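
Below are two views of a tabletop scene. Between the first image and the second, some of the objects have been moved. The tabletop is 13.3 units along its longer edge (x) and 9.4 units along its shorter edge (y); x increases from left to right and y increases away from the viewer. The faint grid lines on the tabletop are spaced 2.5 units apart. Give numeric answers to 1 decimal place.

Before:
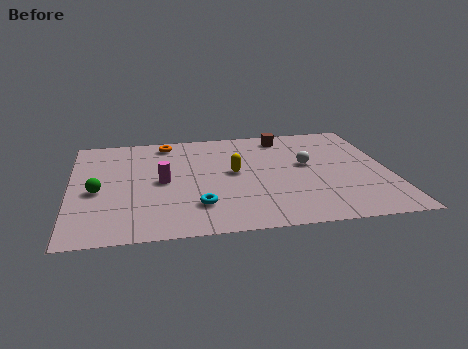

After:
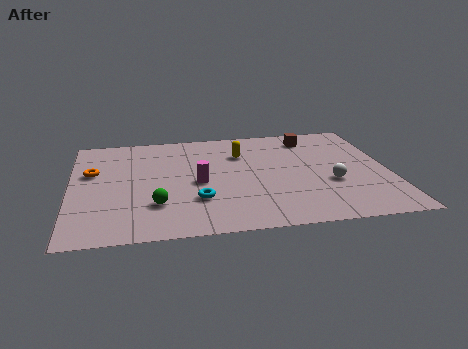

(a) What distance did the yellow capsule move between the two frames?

1.7

The yellow capsule moved from about (6.8, 5.0) to (7.2, 6.7), a distance of √(0.4² + 1.7²) ≈ 1.7.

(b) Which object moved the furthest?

the orange torus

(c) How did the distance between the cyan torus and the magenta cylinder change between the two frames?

-1.2

The distance was about 2.7 in the first image and 1.5 in the second, so they moved 1.2 units closer together.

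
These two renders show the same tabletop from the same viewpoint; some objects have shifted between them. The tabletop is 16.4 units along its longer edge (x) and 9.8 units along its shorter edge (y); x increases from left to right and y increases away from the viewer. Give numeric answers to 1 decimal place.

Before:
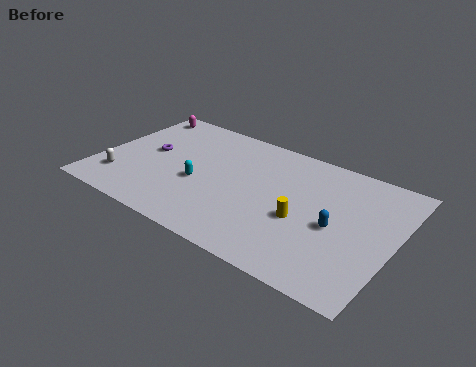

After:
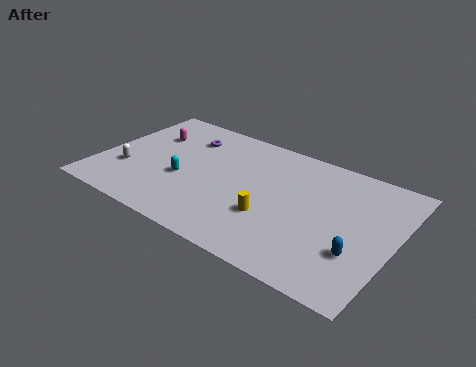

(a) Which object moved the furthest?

the purple torus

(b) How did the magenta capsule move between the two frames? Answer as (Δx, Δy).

(1.1, -1.8)

The magenta capsule was at about (1.2, 8.6) and moved to about (2.3, 6.8).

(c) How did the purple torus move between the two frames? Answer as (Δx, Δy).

(1.7, 2.2)

The purple torus started near (2.6, 5.3) and ended near (4.3, 7.5).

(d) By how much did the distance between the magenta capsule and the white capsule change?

-2.7

The distance was about 6.3 in the first image and 3.6 in the second, so they moved 2.7 units closer together.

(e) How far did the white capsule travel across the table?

0.9

The white capsule moved from about (1.5, 2.3) to (1.7, 3.2), a distance of √(0.2² + 0.9²) ≈ 0.9.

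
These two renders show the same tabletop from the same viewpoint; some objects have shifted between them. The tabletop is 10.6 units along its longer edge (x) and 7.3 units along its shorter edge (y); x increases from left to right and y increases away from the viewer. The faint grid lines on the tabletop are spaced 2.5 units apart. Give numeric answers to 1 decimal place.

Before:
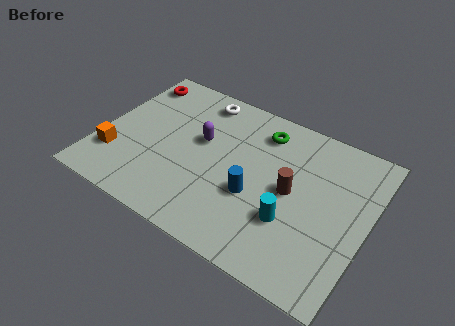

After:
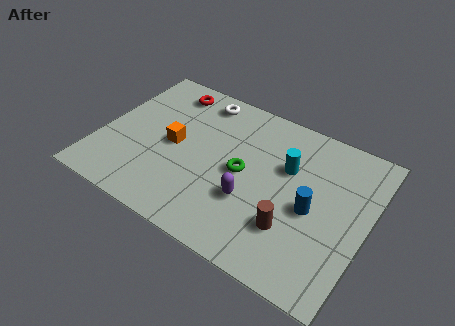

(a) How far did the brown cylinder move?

1.6

The brown cylinder was near (7.6, 3.7) before and (7.9, 2.1) after, so it travelled √(0.3² + 1.6²) ≈ 1.6 units.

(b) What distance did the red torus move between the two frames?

1.4

The red torus moved from about (0.8, 6.1) to (2.2, 6.2), a distance of √(1.4² + 0.1²) ≈ 1.4.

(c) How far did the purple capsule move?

2.9

From (3.9, 4.3) to (6.2, 2.5), the purple capsule covered √(2.3² + 1.8²) ≈ 2.9 units.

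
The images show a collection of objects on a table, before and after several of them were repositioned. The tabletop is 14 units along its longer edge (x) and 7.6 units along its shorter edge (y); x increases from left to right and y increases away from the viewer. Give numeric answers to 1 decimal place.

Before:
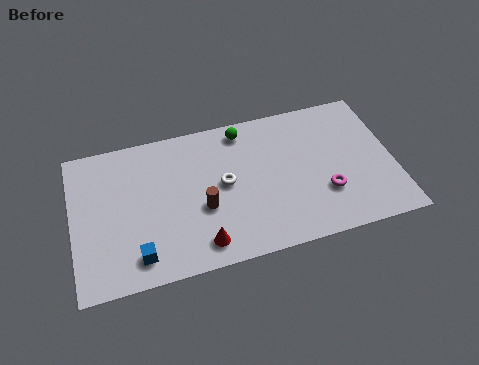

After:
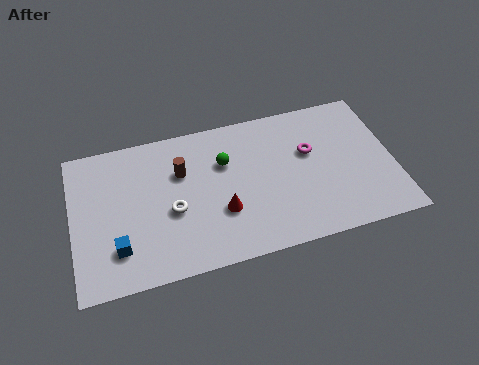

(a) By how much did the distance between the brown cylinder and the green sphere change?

-2.2

They were about 4.1 units apart before and 1.9 after — 2.2 units closer together.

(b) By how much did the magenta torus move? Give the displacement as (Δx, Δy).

(-0.5, 2.3)

The magenta torus started near (10.9, 2.4) and ended near (10.4, 4.7).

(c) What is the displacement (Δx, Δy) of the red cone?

(1.0, 1.4)

The red cone was at about (5.4, 1.2) and moved to about (6.4, 2.6).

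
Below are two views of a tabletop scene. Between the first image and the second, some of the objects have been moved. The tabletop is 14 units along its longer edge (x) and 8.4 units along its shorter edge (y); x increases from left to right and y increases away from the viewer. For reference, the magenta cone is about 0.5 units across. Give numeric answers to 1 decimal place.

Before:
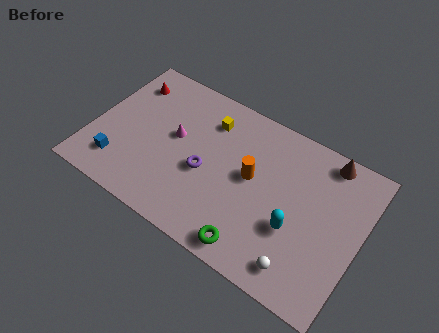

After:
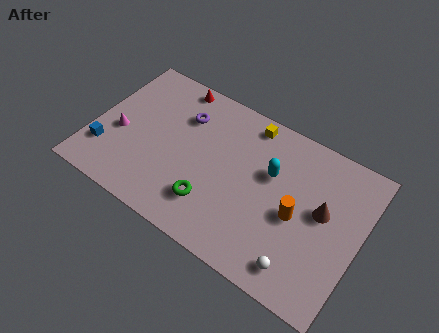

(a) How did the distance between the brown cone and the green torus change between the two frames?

-1.1

The distance was about 7.1 in the first image and 6.0 in the second, so they moved 1.1 units closer together.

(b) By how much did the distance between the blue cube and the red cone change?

+1.2

The distance was about 4.8 in the first image and 6.0 in the second, so they moved 1.2 units further apart.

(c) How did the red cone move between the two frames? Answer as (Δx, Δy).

(2.3, 1.0)

The red cone started near (1.3, 6.6) and ended near (3.6, 7.6).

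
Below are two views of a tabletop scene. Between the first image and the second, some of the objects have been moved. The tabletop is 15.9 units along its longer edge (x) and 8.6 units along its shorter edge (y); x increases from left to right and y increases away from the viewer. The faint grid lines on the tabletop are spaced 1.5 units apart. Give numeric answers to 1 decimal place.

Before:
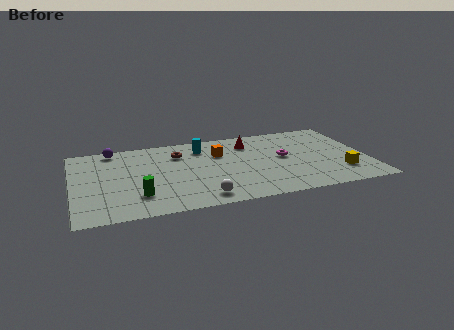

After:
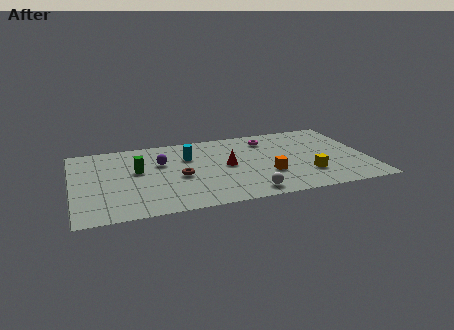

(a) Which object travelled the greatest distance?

the orange cube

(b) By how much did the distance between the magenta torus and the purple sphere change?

-3.6

They were about 9.6 units apart before and 6.0 after — 3.6 units closer together.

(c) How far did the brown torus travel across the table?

2.6

From (5.8, 6.4) to (5.7, 3.8), the brown torus covered √(0.1² + 2.6²) ≈ 2.6 units.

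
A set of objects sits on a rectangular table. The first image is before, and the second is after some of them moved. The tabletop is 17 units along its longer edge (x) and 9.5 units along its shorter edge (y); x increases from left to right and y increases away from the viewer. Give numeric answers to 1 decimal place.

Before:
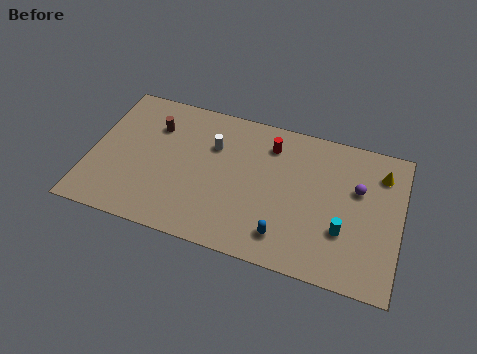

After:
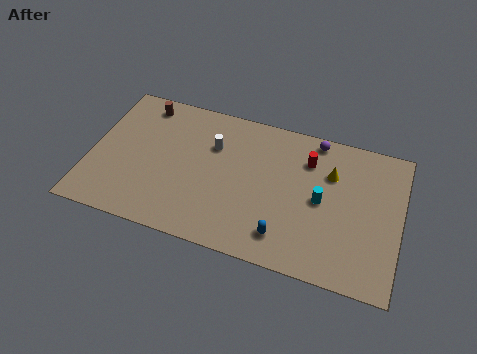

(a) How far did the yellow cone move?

2.8

The yellow cone moved from about (15.8, 7.4) to (13.1, 6.6), a distance of √(2.7² + 0.8²) ≈ 2.8.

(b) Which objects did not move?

the blue capsule and the white cylinder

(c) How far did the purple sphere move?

3.6

The purple sphere moved from about (14.6, 6.0) to (12.1, 8.6), a distance of √(2.5² + 2.6²) ≈ 3.6.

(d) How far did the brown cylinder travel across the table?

1.5

The brown cylinder moved from about (3.3, 6.9) to (2.5, 8.2), a distance of √(0.8² + 1.3²) ≈ 1.5.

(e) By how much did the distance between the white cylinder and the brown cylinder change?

+1.1

Before: roughly 3.3 units apart; after: 4.4. That's 1.1 units further apart.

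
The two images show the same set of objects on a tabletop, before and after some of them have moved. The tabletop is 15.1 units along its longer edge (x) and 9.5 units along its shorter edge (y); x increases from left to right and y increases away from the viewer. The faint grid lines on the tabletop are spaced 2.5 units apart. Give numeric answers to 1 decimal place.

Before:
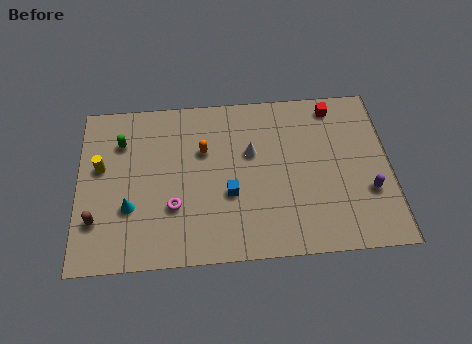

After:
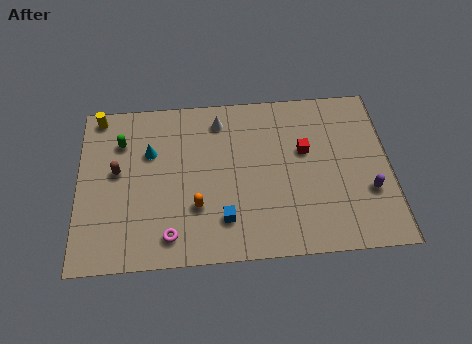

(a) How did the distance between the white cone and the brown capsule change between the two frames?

-2.6

They were about 8.2 units apart before and 5.6 after — 2.6 units closer together.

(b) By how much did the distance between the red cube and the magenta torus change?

-1.6

They were about 9.5 units apart before and 7.9 after — 1.6 units closer together.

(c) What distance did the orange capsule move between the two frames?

3.2

The orange capsule was near (6.1, 6.2) before and (5.7, 3.0) after, so it travelled √(0.4² + 3.2²) ≈ 3.2 units.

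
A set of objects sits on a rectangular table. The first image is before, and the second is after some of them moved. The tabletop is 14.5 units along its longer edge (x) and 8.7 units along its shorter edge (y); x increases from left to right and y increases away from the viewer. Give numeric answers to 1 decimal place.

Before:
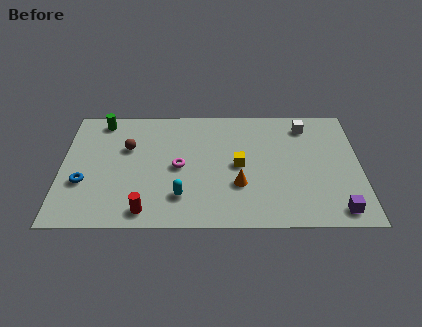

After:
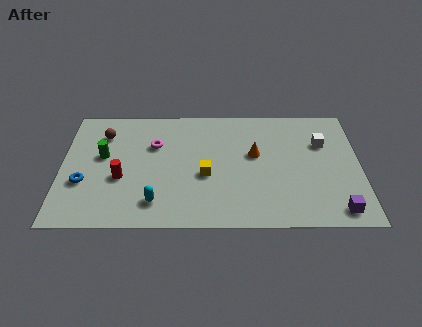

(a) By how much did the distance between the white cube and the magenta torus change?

+1.3

The distance was about 6.9 in the first image and 8.2 in the second, so they moved 1.3 units further apart.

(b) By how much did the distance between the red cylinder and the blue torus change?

-1.8

Before: roughly 3.6 units apart; after: 1.8. That's 1.8 units closer together.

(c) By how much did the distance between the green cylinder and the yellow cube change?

-2.3

They were about 7.5 units apart before and 5.2 after — 2.3 units closer together.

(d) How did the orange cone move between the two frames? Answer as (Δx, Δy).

(0.8, 2.2)

From the two frames, the orange cone sits at roughly (8.6, 2.9) before and (9.4, 5.1) after.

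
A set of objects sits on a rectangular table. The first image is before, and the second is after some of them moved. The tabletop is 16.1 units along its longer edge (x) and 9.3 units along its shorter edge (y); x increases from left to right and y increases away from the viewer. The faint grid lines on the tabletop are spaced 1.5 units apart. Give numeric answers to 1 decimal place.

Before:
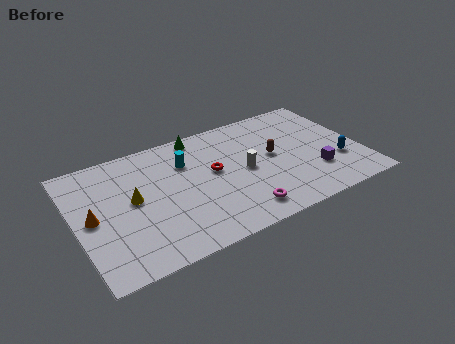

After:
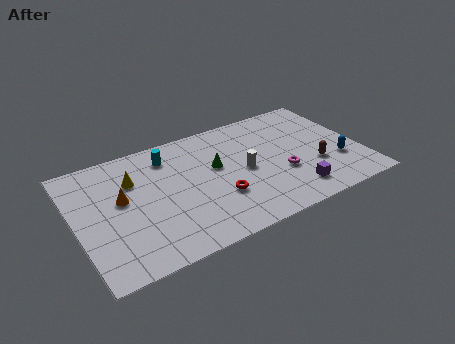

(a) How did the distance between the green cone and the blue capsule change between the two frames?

-1.9

Before: roughly 9.1 units apart; after: 7.2. That's 1.9 units closer together.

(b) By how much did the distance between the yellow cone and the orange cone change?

-0.9

The distance was about 2.3 in the first image and 1.4 in the second, so they moved 0.9 units closer together.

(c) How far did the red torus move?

2.1

From (7.8, 5.2) to (7.8, 3.1), the red torus covered √(0.0² + 2.1²) ≈ 2.1 units.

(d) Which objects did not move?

the white cylinder and the blue capsule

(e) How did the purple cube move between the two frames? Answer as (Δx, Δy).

(-1.4, -1.0)

The purple cube started near (13.3, 2.7) and ended near (11.9, 1.7).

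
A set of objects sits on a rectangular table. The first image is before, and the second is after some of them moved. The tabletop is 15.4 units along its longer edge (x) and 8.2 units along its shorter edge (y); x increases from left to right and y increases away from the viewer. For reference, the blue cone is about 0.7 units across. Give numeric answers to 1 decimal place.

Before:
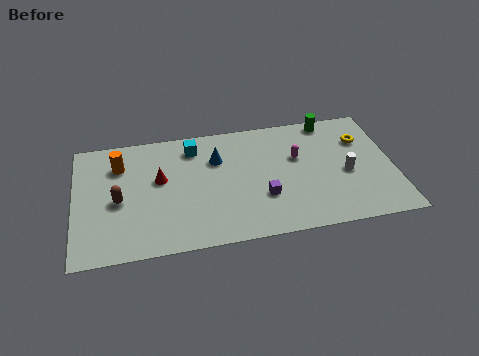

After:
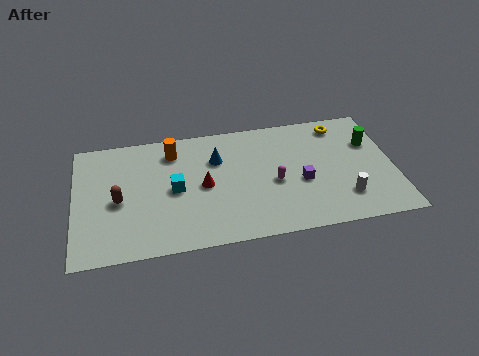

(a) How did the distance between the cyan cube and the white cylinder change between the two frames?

+0.4

The distance was about 7.9 in the first image and 8.3 in the second, so they moved 0.4 units further apart.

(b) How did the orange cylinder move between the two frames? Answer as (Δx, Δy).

(2.6, 0.5)

The orange cylinder was at about (2.2, 6.1) and moved to about (4.8, 6.6).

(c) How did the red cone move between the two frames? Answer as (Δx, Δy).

(2.1, -0.8)

From the two frames, the red cone sits at roughly (4.1, 4.8) before and (6.2, 4.0) after.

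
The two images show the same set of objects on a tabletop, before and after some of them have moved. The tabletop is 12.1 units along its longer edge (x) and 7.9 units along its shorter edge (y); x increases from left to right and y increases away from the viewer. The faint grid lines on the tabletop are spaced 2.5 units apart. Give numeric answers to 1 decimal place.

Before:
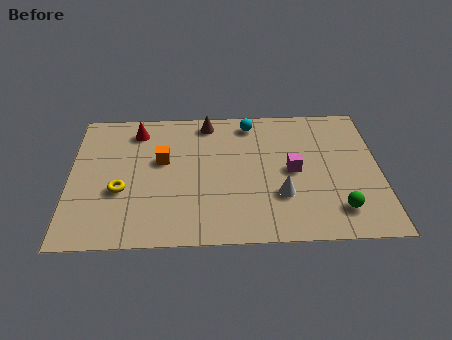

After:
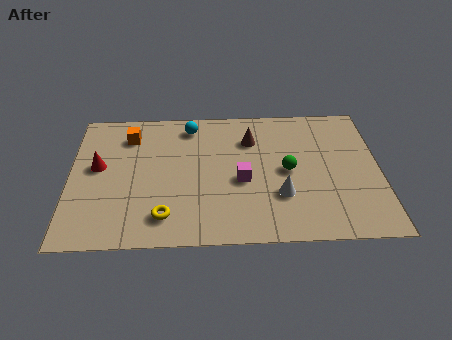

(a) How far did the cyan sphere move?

2.4

From (7.1, 6.8) to (4.7, 6.7), the cyan sphere covered √(2.4² + 0.1²) ≈ 2.4 units.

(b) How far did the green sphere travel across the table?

3.0

The green sphere was near (10.4, 1.6) before and (8.5, 3.9) after, so it travelled √(1.9² + 2.3²) ≈ 3.0 units.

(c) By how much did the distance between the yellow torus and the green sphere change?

-3.1

Before: roughly 8.5 units apart; after: 5.4. That's 3.1 units closer together.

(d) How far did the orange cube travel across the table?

2.0

The orange cube was near (3.6, 4.7) before and (2.3, 6.2) after, so it travelled √(1.3² + 1.5²) ≈ 2.0 units.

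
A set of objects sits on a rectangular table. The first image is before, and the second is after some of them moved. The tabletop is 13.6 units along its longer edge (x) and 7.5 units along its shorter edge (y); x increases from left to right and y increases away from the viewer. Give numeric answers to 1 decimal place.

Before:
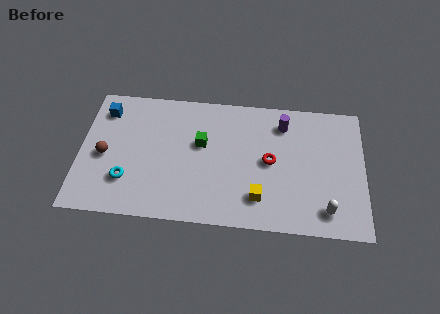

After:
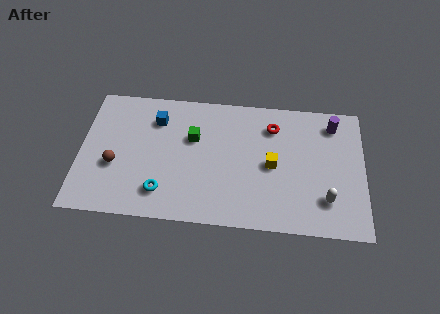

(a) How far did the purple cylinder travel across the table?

2.4

The purple cylinder moved from about (9.7, 6.0) to (12.1, 6.2), a distance of √(2.4² + 0.2²) ≈ 2.4.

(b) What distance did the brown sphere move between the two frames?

0.7

From (1.2, 3.4) to (1.7, 2.9), the brown sphere covered √(0.5² + 0.5²) ≈ 0.7 units.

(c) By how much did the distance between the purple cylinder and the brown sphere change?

+2.0

Before: roughly 8.9 units apart; after: 10.9. That's 2.0 units further apart.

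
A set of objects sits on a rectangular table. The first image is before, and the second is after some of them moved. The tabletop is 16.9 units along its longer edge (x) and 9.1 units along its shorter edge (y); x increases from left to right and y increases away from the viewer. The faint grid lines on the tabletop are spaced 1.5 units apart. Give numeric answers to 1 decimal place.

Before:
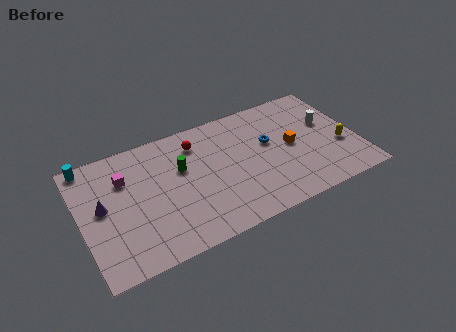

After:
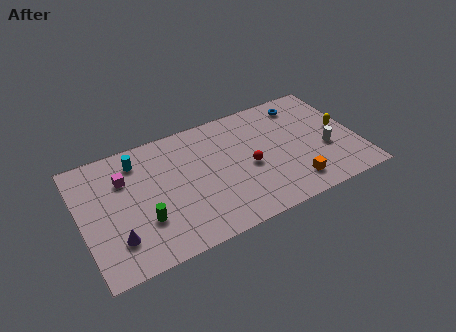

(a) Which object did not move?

the magenta cube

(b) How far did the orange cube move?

2.9

The orange cube moved from about (12.9, 4.6) to (12.6, 1.7), a distance of √(0.3² + 2.9²) ≈ 2.9.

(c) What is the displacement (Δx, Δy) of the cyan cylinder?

(2.9, -0.9)

The cyan cylinder started near (0.8, 8.3) and ended near (3.7, 7.4).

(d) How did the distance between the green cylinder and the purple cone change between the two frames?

-3.2

They were about 5.0 units apart before and 1.8 after — 3.2 units closer together.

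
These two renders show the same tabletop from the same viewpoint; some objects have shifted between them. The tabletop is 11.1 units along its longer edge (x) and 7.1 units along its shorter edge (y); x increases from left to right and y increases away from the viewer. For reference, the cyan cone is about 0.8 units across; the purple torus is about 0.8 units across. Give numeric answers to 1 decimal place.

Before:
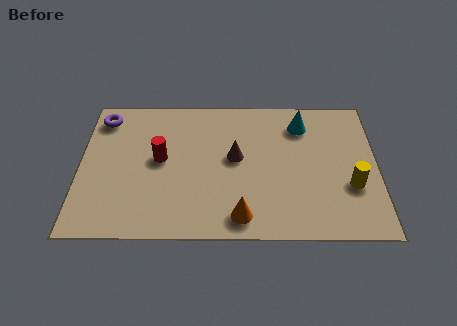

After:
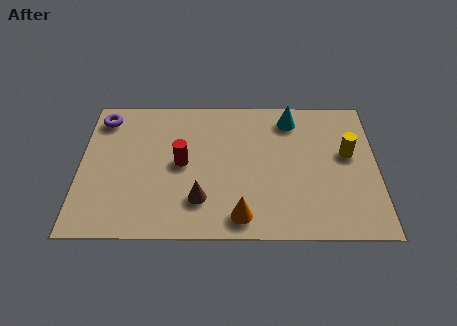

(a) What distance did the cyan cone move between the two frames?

0.5

The cyan cone was near (8.3, 5.6) before and (7.9, 5.9) after, so it travelled √(0.4² + 0.3²) ≈ 0.5 units.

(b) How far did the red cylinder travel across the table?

0.8

From (3.0, 3.8) to (3.8, 3.6), the red cylinder covered √(0.8² + 0.2²) ≈ 0.8 units.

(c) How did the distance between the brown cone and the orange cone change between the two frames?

-1.2

They were about 2.9 units apart before and 1.7 after — 1.2 units closer together.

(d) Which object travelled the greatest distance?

the brown cone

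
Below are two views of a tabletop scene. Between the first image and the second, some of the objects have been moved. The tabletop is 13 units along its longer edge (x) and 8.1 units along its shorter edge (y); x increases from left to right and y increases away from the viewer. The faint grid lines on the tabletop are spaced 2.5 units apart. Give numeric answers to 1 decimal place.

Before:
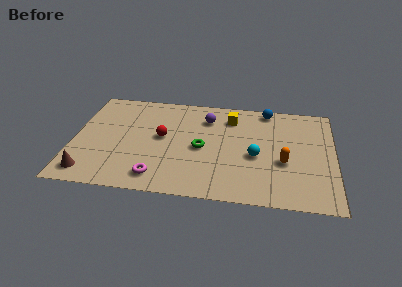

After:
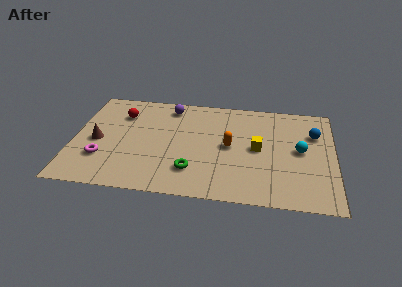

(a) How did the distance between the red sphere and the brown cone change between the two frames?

-2.2

The distance was about 4.7 in the first image and 2.5 in the second, so they moved 2.2 units closer together.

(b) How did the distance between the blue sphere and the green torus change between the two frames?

+2.3

They were about 4.7 units apart before and 7.0 after — 2.3 units further apart.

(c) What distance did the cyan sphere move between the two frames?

2.3

The cyan sphere moved from about (9.1, 3.5) to (11.3, 4.2), a distance of √(2.2² + 0.7²) ≈ 2.3.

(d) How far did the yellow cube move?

2.7

From (7.8, 6.4) to (9.2, 4.1), the yellow cube covered √(1.4² + 2.3²) ≈ 2.7 units.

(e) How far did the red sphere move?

2.6

The red sphere was near (4.4, 4.4) before and (2.3, 6.0) after, so it travelled √(2.1² + 1.6²) ≈ 2.6 units.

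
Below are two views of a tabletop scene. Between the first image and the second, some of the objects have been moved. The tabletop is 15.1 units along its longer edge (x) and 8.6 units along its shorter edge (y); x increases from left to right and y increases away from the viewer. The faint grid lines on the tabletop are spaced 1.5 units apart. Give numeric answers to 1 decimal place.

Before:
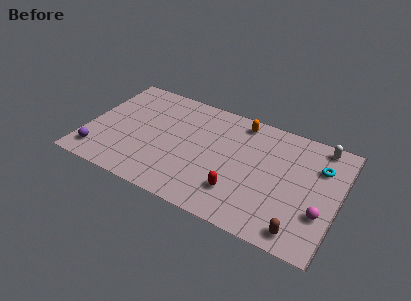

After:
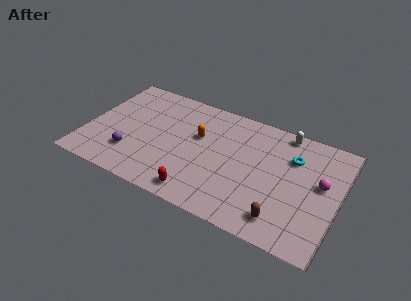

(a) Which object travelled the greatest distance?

the orange capsule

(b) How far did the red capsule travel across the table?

2.5

The red capsule moved from about (9.4, 2.2) to (7.2, 1.1), a distance of √(2.2² + 1.1²) ≈ 2.5.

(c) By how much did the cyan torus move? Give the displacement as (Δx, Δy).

(-1.6, 0.0)

The cyan torus was at about (13.8, 6.1) and moved to about (12.2, 6.1).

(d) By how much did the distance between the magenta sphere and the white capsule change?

-1.1

They were about 4.9 units apart before and 3.8 after — 1.1 units closer together.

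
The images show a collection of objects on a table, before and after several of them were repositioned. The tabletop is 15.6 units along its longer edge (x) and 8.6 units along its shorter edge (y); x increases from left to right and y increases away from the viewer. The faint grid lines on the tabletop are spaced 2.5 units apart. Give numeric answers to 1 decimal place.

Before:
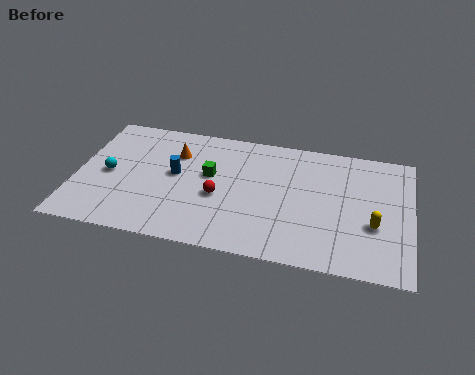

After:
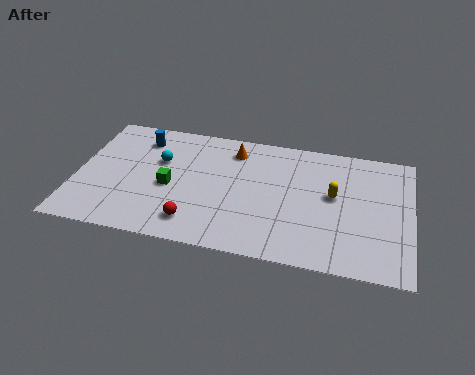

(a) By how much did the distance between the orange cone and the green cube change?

+2.2

They were about 2.1 units apart before and 4.3 after — 2.2 units further apart.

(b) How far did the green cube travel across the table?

2.2

From (6.2, 5.0) to (4.4, 3.8), the green cube covered √(1.8² + 1.2²) ≈ 2.2 units.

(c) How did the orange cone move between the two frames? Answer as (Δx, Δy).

(2.7, 0.8)

The orange cone started near (4.5, 6.2) and ended near (7.2, 7.0).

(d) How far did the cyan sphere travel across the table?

2.7

The cyan sphere was near (1.5, 4.1) before and (3.8, 5.5) after, so it travelled √(2.3² + 1.4²) ≈ 2.7 units.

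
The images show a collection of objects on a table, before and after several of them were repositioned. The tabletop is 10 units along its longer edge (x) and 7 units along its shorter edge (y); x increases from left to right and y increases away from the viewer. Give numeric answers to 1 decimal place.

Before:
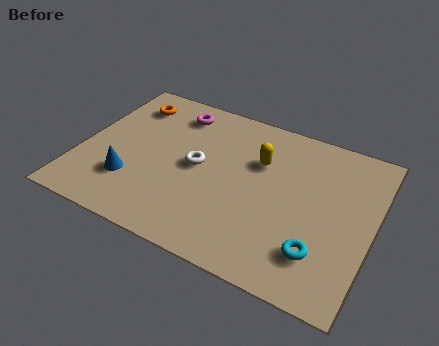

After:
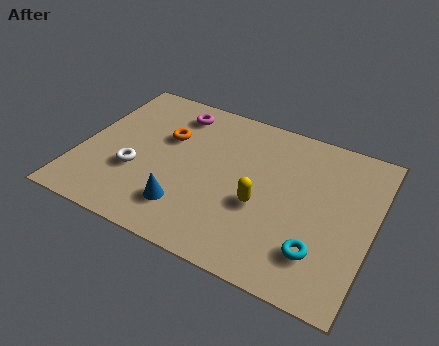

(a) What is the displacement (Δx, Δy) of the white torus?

(-2.0, -1.1)

The white torus started near (4.0, 3.6) and ended near (2.0, 2.5).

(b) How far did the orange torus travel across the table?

1.9

The orange torus moved from about (1.3, 5.6) to (2.8, 4.5), a distance of √(1.5² + 1.1²) ≈ 1.9.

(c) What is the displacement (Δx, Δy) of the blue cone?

(2.0, -0.4)

The blue cone was at about (1.9, 2.0) and moved to about (3.9, 1.6).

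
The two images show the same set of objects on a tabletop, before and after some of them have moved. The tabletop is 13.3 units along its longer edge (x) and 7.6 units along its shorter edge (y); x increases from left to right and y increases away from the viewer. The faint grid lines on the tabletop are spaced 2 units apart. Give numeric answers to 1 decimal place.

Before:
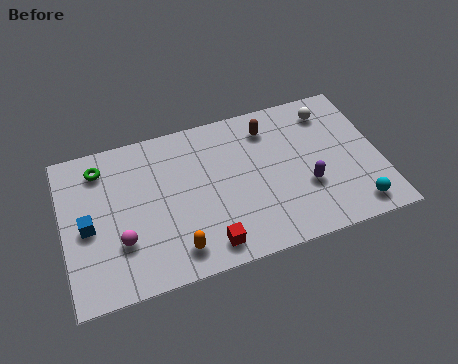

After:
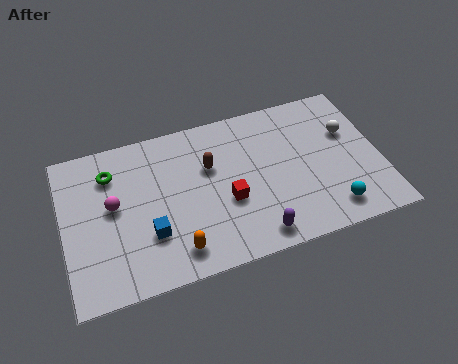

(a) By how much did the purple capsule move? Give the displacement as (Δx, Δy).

(-2.3, -1.7)

The purple capsule was at about (10.1, 2.7) and moved to about (7.8, 1.0).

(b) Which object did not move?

the orange capsule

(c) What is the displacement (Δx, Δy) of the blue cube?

(2.5, -1.1)

The blue cube started near (1.0, 3.5) and ended near (3.5, 2.4).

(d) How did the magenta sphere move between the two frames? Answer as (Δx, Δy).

(-0.2, 1.8)

The magenta sphere started near (2.3, 2.4) and ended near (2.1, 4.2).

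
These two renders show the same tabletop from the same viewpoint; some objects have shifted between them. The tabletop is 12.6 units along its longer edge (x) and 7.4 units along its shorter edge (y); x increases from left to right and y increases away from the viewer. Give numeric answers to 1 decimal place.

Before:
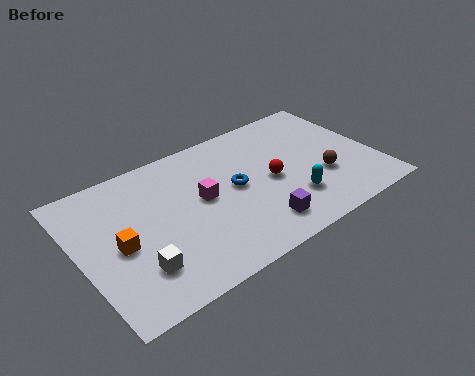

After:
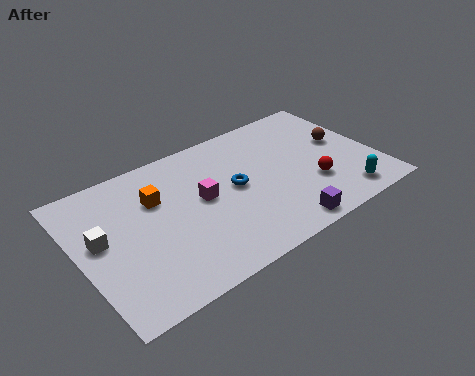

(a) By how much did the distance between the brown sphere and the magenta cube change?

+1.0

They were about 5.2 units apart before and 6.2 after — 1.0 units further apart.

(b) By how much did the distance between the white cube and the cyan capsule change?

+3.7

Before: roughly 6.6 units apart; after: 10.3. That's 3.7 units further apart.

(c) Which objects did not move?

the magenta cube and the blue torus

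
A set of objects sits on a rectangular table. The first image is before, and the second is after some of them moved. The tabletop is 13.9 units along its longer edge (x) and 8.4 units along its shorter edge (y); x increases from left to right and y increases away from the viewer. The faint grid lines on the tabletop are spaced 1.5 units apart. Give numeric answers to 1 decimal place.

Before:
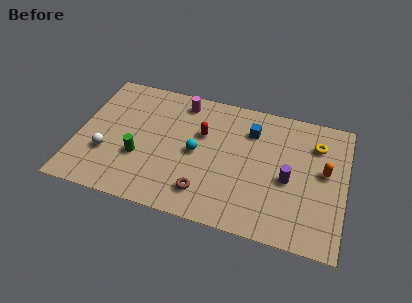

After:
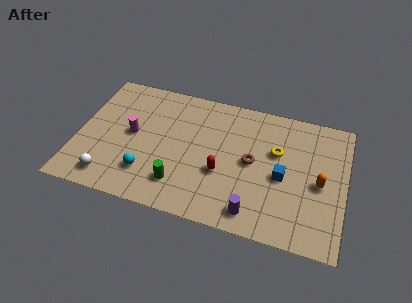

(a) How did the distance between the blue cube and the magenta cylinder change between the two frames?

+4.1

The distance was about 3.8 in the first image and 7.9 in the second, so they moved 4.1 units further apart.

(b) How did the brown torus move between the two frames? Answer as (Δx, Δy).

(2.3, 2.6)

The brown torus started near (6.8, 1.7) and ended near (9.1, 4.3).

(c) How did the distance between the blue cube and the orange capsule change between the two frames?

-2.3

The distance was about 4.2 in the first image and 1.9 in the second, so they moved 2.3 units closer together.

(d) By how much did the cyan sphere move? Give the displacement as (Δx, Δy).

(-2.4, -2.0)

The cyan sphere was at about (6.2, 4.1) and moved to about (3.8, 2.1).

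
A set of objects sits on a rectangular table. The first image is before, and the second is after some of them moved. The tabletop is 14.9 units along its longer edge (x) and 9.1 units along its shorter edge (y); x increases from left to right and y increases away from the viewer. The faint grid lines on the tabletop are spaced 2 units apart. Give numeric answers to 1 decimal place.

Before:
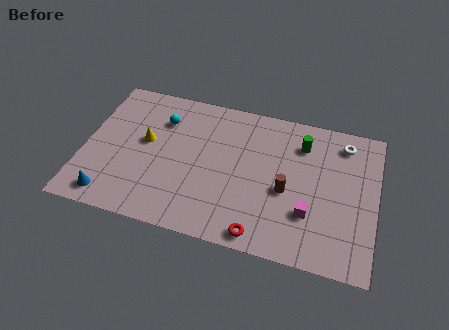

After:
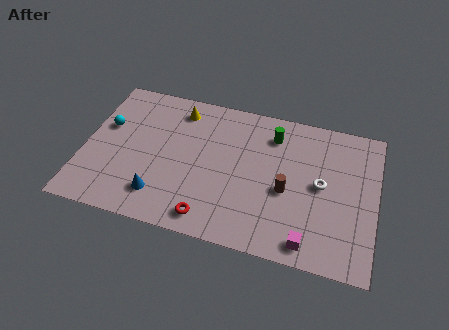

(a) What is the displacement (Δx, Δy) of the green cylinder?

(-1.5, 0.2)

The green cylinder was at about (11.0, 7.0) and moved to about (9.5, 7.2).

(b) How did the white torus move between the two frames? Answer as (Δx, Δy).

(-1.0, -2.9)

The white torus started near (13.1, 7.6) and ended near (12.1, 4.7).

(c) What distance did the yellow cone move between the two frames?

2.9

The yellow cone moved from about (3.1, 5.1) to (4.6, 7.6), a distance of √(1.5² + 2.5²) ≈ 2.9.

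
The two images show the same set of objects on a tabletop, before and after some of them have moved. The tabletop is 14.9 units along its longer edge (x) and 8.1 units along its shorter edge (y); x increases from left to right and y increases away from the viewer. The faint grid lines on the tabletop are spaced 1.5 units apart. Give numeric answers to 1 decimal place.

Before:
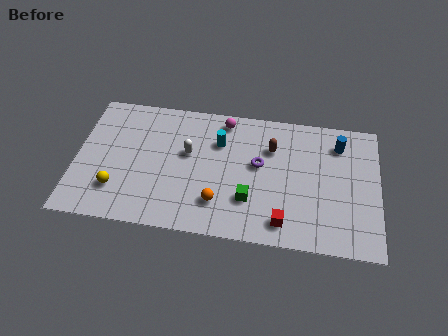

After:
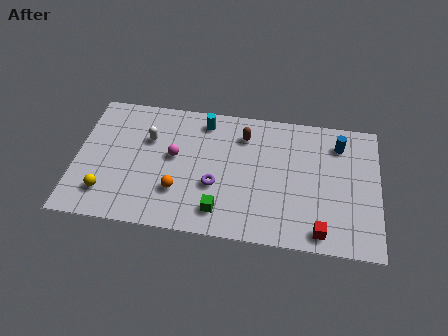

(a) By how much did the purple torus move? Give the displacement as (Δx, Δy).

(-2.1, -1.6)

The purple torus started near (9.0, 4.6) and ended near (6.9, 3.0).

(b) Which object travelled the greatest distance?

the magenta sphere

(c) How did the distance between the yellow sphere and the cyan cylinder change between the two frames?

+0.8

Before: roughly 6.1 units apart; after: 6.9. That's 0.8 units further apart.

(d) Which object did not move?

the blue cylinder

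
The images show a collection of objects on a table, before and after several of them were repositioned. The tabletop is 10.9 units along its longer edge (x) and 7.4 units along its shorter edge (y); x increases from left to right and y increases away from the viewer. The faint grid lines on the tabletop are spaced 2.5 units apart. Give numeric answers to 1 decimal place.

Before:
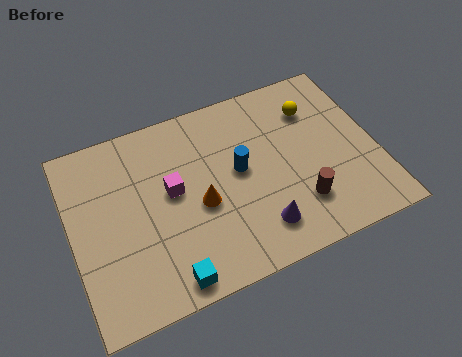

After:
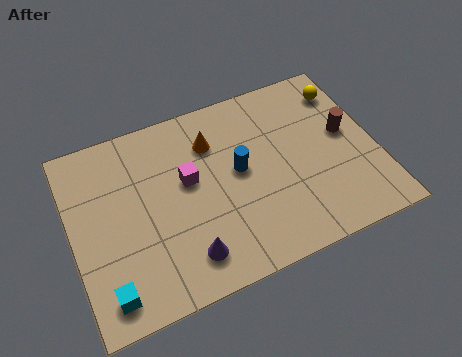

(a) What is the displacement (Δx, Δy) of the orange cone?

(0.7, 2.3)

From the two frames, the orange cone sits at roughly (4.5, 3.2) before and (5.2, 5.5) after.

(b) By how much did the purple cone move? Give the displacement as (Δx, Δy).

(-2.6, -0.1)

From the two frames, the purple cone sits at roughly (6.4, 1.5) before and (3.8, 1.4) after.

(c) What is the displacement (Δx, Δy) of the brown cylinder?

(2.0, 2.2)

The brown cylinder started near (7.9, 1.9) and ended near (9.9, 4.1).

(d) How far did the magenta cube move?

0.6

The magenta cube moved from about (3.6, 4.1) to (4.2, 4.3), a distance of √(0.6² + 0.2²) ≈ 0.6.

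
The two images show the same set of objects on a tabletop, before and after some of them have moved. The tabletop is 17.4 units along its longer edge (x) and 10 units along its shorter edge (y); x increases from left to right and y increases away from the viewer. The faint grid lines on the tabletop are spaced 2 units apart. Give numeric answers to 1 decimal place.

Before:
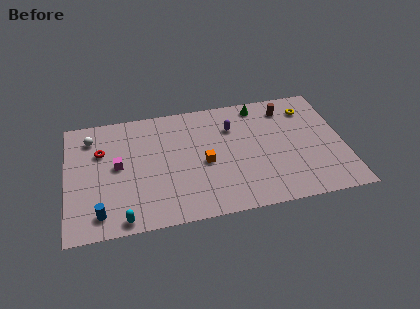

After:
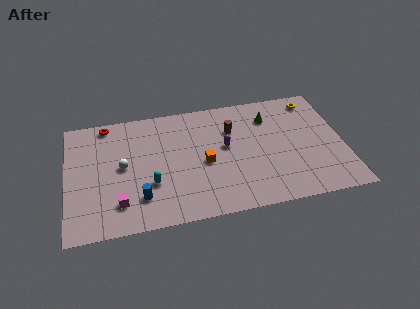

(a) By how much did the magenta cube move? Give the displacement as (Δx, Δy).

(0.0, -3.1)

The magenta cube started near (3.2, 5.3) and ended near (3.2, 2.2).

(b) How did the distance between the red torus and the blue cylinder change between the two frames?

+1.8

Before: roughly 5.1 units apart; after: 6.9. That's 1.8 units further apart.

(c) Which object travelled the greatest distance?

the brown cylinder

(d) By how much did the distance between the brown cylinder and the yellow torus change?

+4.1

Before: roughly 1.4 units apart; after: 5.5. That's 4.1 units further apart.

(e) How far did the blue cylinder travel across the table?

2.6

The blue cylinder moved from about (2.0, 1.6) to (4.5, 2.4), a distance of √(2.5² + 0.8²) ≈ 2.6.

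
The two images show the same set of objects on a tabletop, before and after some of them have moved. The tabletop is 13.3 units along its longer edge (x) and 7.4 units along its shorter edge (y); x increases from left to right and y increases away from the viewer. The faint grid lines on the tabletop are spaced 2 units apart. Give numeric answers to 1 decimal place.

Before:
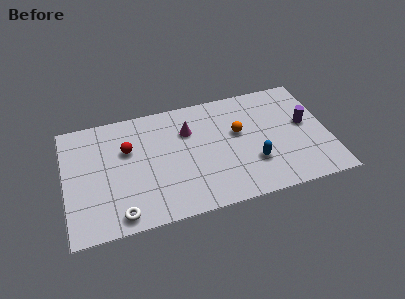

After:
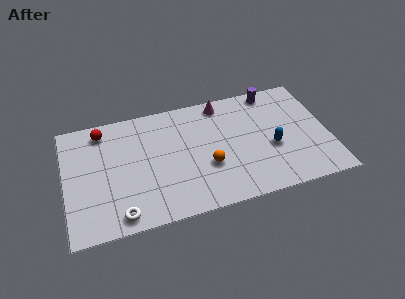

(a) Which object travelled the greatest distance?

the purple cylinder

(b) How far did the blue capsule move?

1.2

From (9.4, 2.3) to (10.4, 3.0), the blue capsule covered √(1.0² + 0.7²) ≈ 1.2 units.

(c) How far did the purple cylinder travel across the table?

2.9

The purple cylinder moved from about (12.2, 4.1) to (10.7, 6.6), a distance of √(1.5² + 2.5²) ≈ 2.9.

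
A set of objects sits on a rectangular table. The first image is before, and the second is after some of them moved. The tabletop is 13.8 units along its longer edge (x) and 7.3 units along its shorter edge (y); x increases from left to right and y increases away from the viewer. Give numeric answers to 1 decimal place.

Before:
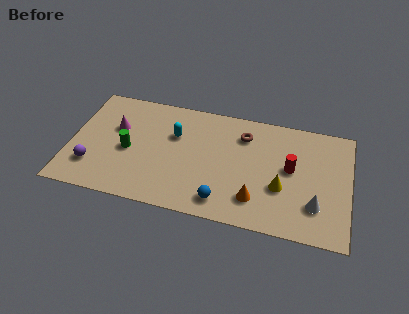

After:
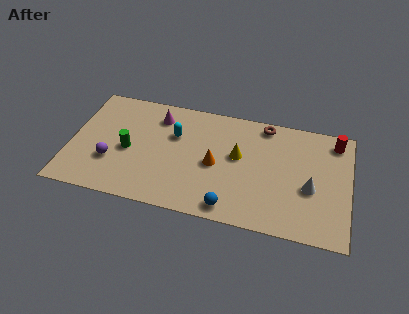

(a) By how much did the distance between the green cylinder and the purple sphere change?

-1.0

Before: roughly 2.2 units apart; after: 1.2. That's 1.0 units closer together.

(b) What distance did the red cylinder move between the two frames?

3.0

The red cylinder was near (10.9, 4.0) before and (13.0, 6.2) after, so it travelled √(2.1² + 2.2²) ≈ 3.0 units.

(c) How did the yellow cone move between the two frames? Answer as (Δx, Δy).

(-2.2, 1.5)

The yellow cone was at about (10.5, 2.7) and moved to about (8.3, 4.2).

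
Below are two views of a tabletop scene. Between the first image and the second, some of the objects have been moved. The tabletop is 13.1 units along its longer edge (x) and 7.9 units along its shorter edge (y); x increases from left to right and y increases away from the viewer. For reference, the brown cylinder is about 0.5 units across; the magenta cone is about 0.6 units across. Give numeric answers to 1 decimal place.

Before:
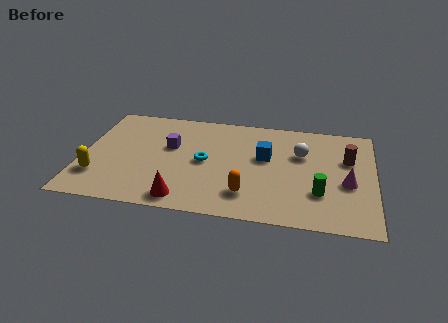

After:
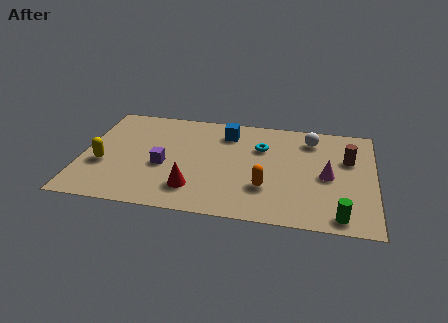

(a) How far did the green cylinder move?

1.7

The green cylinder was near (10.7, 2.4) before and (11.6, 0.9) after, so it travelled √(0.9² + 1.5²) ≈ 1.7 units.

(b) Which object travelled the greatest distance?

the cyan torus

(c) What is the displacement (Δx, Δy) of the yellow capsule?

(0.2, 0.9)

The yellow capsule was at about (0.8, 2.1) and moved to about (1.0, 3.0).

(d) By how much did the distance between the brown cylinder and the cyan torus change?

-2.6

The distance was about 6.5 in the first image and 3.9 in the second, so they moved 2.6 units closer together.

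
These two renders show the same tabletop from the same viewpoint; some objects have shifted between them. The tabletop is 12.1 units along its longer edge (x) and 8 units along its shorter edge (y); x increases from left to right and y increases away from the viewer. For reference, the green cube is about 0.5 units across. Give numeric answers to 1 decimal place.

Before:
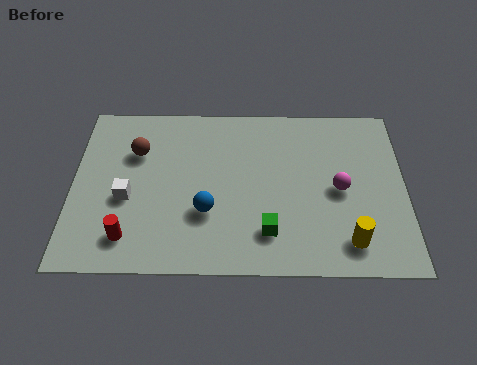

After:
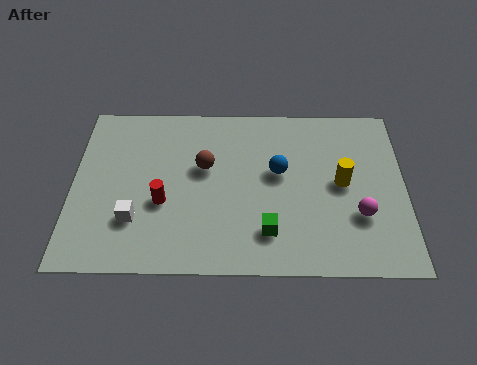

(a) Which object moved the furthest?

the blue sphere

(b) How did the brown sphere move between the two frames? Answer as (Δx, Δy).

(2.5, -0.7)

The brown sphere started near (2.3, 5.5) and ended near (4.8, 4.8).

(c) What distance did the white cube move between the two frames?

1.0

The white cube was near (2.0, 3.3) before and (2.3, 2.3) after, so it travelled √(0.3² + 1.0²) ≈ 1.0 units.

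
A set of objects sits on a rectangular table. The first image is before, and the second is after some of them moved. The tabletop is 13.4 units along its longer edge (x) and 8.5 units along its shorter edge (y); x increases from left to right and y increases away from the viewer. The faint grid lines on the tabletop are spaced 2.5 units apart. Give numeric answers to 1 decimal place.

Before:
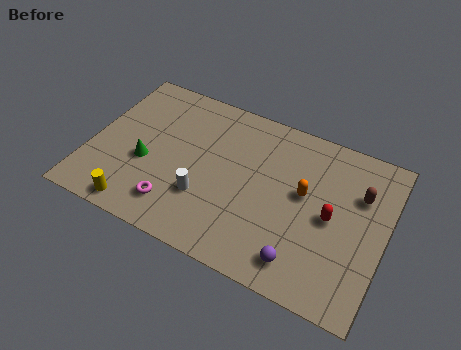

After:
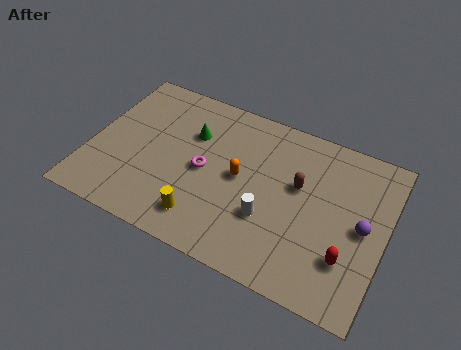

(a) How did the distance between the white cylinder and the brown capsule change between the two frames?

-4.9

The distance was about 7.4 in the first image and 2.5 in the second, so they moved 4.9 units closer together.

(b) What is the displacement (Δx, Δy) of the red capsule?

(0.9, -1.7)

From the two frames, the red capsule sits at roughly (11.0, 4.1) before and (11.9, 2.4) after.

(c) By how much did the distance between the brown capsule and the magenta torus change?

-4.6

They were about 8.9 units apart before and 4.3 after — 4.6 units closer together.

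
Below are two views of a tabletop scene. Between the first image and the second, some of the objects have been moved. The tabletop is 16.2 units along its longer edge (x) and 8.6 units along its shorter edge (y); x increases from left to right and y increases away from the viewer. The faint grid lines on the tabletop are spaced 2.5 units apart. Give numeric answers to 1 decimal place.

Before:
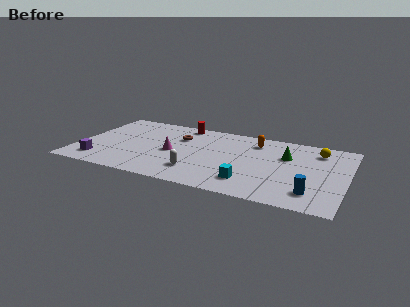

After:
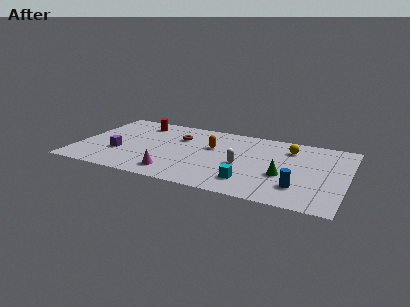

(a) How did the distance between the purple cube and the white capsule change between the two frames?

+1.5

They were about 5.9 units apart before and 7.4 after — 1.5 units further apart.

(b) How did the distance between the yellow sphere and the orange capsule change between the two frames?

+1.0

They were about 3.8 units apart before and 4.8 after — 1.0 units further apart.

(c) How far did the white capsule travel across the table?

3.1

The white capsule moved from about (7.4, 2.1) to (10.0, 3.7), a distance of √(2.6² + 1.6²) ≈ 3.1.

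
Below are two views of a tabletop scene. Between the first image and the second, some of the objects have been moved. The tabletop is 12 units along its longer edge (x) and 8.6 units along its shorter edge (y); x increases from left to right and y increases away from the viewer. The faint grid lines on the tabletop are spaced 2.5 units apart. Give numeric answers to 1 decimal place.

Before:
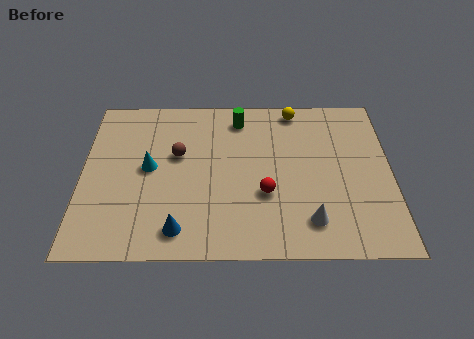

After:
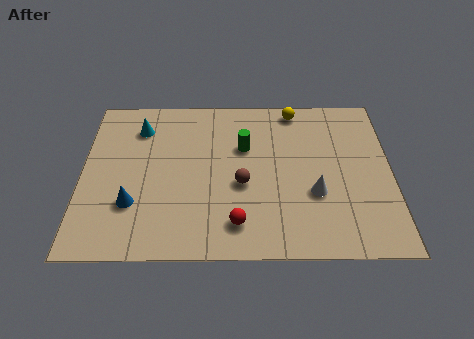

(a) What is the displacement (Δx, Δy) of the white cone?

(0.2, 1.4)

The white cone started near (8.8, 1.7) and ended near (9.0, 3.1).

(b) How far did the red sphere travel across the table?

1.9

The red sphere moved from about (7.1, 3.1) to (6.0, 1.6), a distance of √(1.1² + 1.5²) ≈ 1.9.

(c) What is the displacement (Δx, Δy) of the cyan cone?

(-0.4, 2.2)

From the two frames, the cyan cone sits at roughly (2.6, 4.5) before and (2.2, 6.7) after.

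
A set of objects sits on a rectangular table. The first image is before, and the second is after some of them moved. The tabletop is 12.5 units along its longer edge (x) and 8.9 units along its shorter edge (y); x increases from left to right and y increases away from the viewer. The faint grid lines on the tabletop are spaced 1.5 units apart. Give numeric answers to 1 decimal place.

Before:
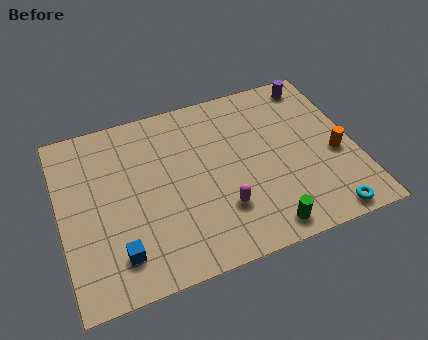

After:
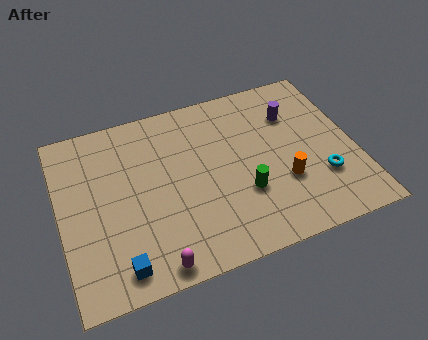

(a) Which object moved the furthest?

the magenta capsule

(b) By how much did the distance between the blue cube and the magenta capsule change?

-3.0

The distance was about 4.5 in the first image and 1.5 in the second, so they moved 3.0 units closer together.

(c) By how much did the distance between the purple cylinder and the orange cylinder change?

-0.6

The distance was about 4.1 in the first image and 3.5 in the second, so they moved 0.6 units closer together.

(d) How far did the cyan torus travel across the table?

1.9

The cyan torus moved from about (10.8, 0.8) to (10.9, 2.7), a distance of √(0.1² + 1.9²) ≈ 1.9.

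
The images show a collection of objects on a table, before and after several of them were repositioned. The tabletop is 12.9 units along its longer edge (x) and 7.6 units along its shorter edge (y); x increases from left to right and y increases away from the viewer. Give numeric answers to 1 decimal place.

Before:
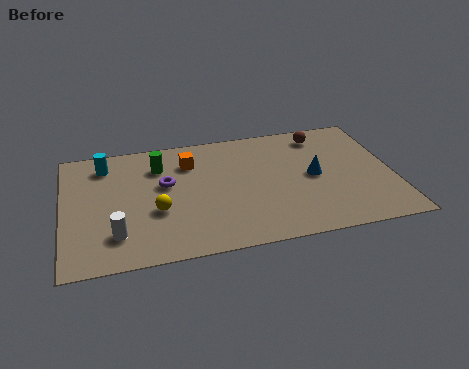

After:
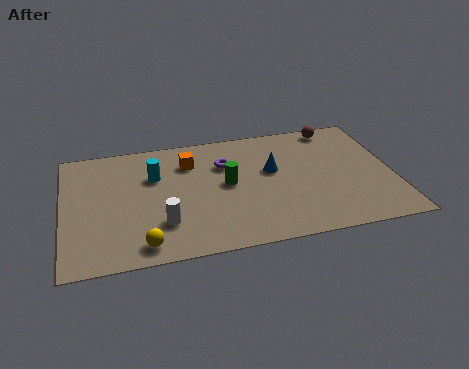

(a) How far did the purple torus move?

2.5

The purple torus was near (4.0, 4.5) before and (6.4, 5.3) after, so it travelled √(2.4² + 0.8²) ≈ 2.5 units.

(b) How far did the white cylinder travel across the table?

1.8

The white cylinder moved from about (2.0, 1.8) to (3.8, 2.1), a distance of √(1.8² + 0.3²) ≈ 1.8.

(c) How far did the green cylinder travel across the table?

3.1

The green cylinder moved from about (3.8, 5.7) to (6.4, 4.0), a distance of √(2.6² + 1.7²) ≈ 3.1.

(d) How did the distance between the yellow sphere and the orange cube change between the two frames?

+2.0

The distance was about 3.1 in the first image and 5.1 in the second, so they moved 2.0 units further apart.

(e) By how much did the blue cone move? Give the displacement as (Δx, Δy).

(-1.6, 0.7)

The blue cone was at about (9.8, 3.8) and moved to about (8.2, 4.5).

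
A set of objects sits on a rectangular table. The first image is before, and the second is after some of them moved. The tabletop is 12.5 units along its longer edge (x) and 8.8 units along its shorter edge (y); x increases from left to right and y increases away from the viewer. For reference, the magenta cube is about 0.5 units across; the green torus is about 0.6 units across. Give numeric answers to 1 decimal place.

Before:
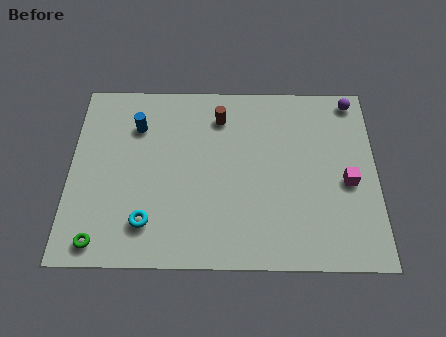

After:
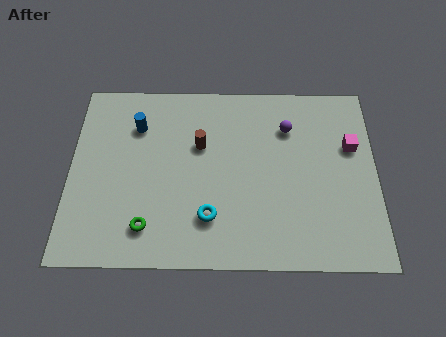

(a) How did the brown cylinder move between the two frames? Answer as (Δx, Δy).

(-0.8, -1.4)

The brown cylinder was at about (6.1, 7.0) and moved to about (5.3, 5.6).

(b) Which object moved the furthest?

the purple sphere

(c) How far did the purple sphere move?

3.0

The purple sphere was near (11.6, 7.9) before and (8.9, 6.5) after, so it travelled √(2.7² + 1.4²) ≈ 3.0 units.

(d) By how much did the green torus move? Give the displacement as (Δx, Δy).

(1.9, 0.7)

The green torus was at about (1.3, 1.0) and moved to about (3.2, 1.7).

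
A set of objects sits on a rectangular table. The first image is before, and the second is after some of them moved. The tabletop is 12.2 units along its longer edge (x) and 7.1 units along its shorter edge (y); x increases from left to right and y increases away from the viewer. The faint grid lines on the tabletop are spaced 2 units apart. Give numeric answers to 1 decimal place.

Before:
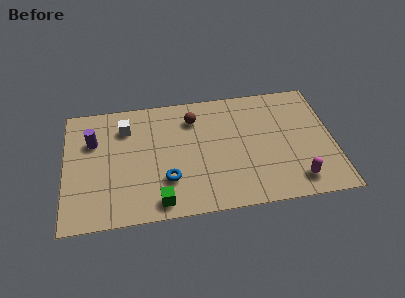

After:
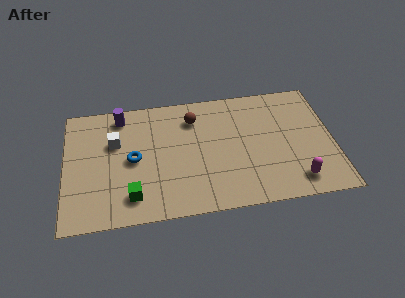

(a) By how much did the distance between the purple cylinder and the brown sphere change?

-1.3

Before: roughly 4.7 units apart; after: 3.4. That's 1.3 units closer together.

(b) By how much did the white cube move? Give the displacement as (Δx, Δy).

(-0.5, -0.8)

The white cube was at about (2.8, 5.4) and moved to about (2.3, 4.6).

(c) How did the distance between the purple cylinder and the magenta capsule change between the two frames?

-0.6

They were about 9.8 units apart before and 9.2 after — 0.6 units closer together.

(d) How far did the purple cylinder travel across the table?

1.8

The purple cylinder was near (1.3, 4.8) before and (2.6, 6.1) after, so it travelled √(1.3² + 1.3²) ≈ 1.8 units.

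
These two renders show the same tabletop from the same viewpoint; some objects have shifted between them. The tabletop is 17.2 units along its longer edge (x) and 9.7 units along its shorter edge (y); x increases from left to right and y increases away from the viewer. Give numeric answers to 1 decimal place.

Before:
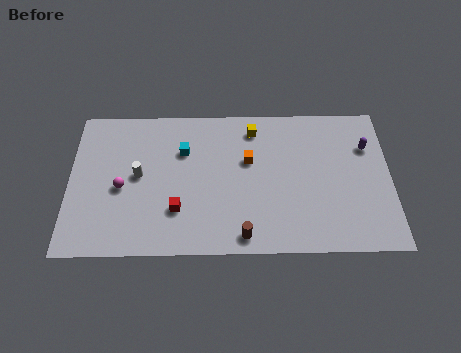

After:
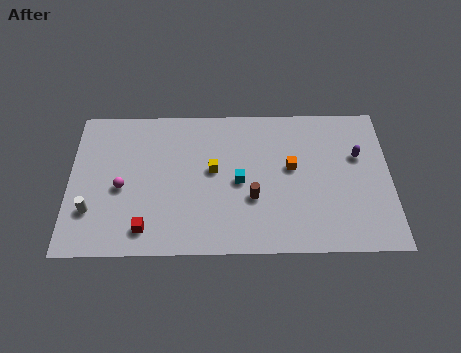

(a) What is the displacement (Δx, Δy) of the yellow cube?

(-2.2, -2.7)

The yellow cube was at about (9.9, 8.1) and moved to about (7.7, 5.4).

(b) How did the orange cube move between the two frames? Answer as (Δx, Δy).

(2.3, -0.5)

The orange cube started near (9.6, 6.0) and ended near (11.9, 5.5).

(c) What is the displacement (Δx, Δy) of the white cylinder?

(-2.5, -2.3)

From the two frames, the white cylinder sits at roughly (3.7, 5.1) before and (1.2, 2.8) after.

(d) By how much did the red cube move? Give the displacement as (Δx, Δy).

(-1.7, -1.2)

The red cube started near (5.8, 2.8) and ended near (4.1, 1.6).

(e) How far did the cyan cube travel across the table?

3.7

From (6.1, 6.7) to (9.1, 4.6), the cyan cube covered √(3.0² + 2.1²) ≈ 3.7 units.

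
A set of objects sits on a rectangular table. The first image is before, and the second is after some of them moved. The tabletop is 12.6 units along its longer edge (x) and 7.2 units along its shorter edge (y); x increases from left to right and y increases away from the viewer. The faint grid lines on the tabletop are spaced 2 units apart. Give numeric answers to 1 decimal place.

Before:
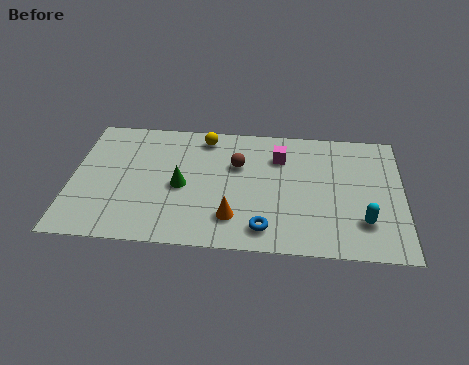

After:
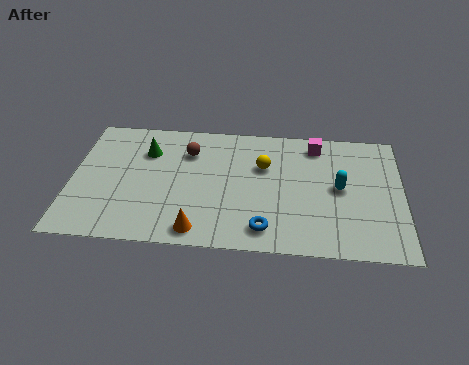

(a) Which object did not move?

the blue torus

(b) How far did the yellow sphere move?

2.7

The yellow sphere was near (5.0, 6.2) before and (7.3, 4.7) after, so it travelled √(2.3² + 1.5²) ≈ 2.7 units.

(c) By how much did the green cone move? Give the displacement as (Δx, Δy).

(-1.4, 1.9)

The green cone started near (4.2, 3.3) and ended near (2.8, 5.2).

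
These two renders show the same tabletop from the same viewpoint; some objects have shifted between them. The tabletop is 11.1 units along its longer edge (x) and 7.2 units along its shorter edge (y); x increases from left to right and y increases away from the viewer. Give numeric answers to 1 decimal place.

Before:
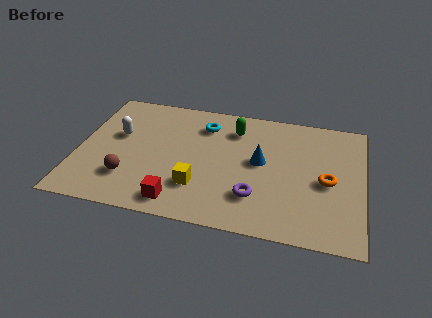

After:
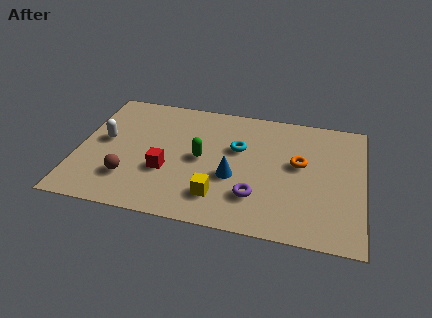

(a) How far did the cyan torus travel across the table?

1.8

The cyan torus was near (4.8, 5.6) before and (6.2, 4.5) after, so it travelled √(1.4² + 1.1²) ≈ 1.8 units.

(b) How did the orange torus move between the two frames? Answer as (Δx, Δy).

(-1.1, 0.8)

The orange torus was at about (9.7, 3.3) and moved to about (8.6, 4.1).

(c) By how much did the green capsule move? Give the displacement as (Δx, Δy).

(-1.2, -2.0)

The green capsule started near (6.0, 5.6) and ended near (4.8, 3.6).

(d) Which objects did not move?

the brown sphere and the purple torus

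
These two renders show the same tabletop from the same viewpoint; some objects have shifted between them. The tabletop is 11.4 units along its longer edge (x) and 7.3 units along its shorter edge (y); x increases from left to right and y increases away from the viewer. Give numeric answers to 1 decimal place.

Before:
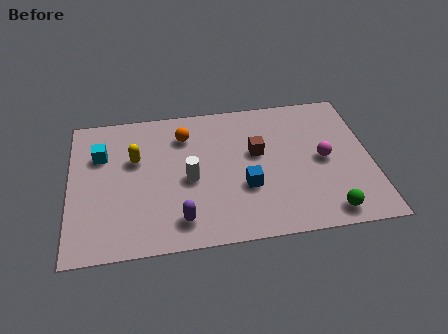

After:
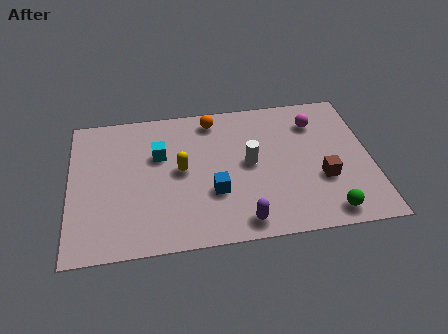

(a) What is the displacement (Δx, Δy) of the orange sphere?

(1.1, 0.7)

From the two frames, the orange sphere sits at roughly (4.4, 5.6) before and (5.5, 6.3) after.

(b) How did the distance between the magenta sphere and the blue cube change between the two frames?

+1.9

The distance was about 3.2 in the first image and 5.1 in the second, so they moved 1.9 units further apart.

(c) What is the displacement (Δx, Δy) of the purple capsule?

(2.3, -0.4)

From the two frames, the purple capsule sits at roughly (4.1, 1.3) before and (6.4, 0.9) after.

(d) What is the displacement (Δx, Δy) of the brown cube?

(2.4, -1.7)

From the two frames, the brown cube sits at roughly (7.1, 4.3) before and (9.5, 2.6) after.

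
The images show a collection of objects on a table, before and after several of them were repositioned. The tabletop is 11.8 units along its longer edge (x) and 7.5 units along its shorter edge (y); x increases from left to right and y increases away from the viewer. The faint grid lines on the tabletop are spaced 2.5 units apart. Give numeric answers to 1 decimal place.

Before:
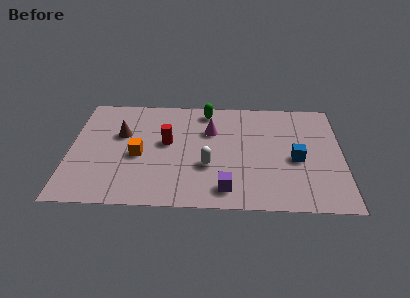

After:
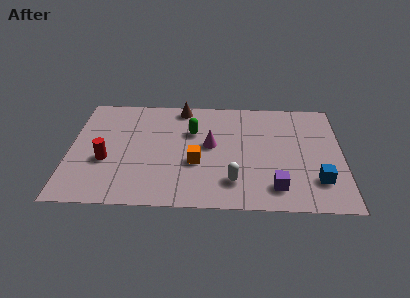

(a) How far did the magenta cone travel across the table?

1.0

The magenta cone moved from about (6.1, 5.1) to (6.1, 4.1), a distance of √(0.0² + 1.0²) ≈ 1.0.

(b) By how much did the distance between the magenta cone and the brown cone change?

-1.0

They were about 3.9 units apart before and 2.9 after — 1.0 units closer together.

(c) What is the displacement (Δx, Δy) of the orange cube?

(2.5, -0.4)

The orange cube started near (3.0, 3.3) and ended near (5.5, 2.9).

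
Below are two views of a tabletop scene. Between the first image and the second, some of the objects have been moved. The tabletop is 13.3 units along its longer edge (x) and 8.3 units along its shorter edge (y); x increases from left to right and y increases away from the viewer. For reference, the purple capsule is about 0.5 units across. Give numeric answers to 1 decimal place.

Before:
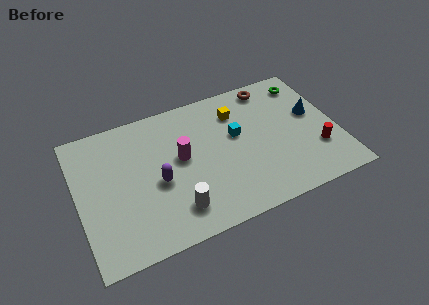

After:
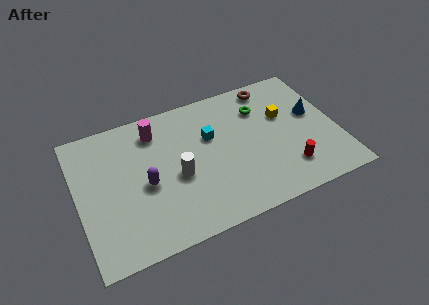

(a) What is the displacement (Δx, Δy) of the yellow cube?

(2.3, -1.1)

The yellow cube started near (8.4, 6.3) and ended near (10.7, 5.2).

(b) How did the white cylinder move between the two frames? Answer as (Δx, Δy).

(0.3, 1.9)

The white cylinder started near (4.7, 1.7) and ended near (5.0, 3.6).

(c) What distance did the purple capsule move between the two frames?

0.6

From (4.0, 3.6) to (3.4, 3.7), the purple capsule covered √(0.6² + 0.1²) ≈ 0.6 units.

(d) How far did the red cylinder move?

1.7

From (12.1, 2.5) to (10.5, 1.9), the red cylinder covered √(1.6² + 0.6²) ≈ 1.7 units.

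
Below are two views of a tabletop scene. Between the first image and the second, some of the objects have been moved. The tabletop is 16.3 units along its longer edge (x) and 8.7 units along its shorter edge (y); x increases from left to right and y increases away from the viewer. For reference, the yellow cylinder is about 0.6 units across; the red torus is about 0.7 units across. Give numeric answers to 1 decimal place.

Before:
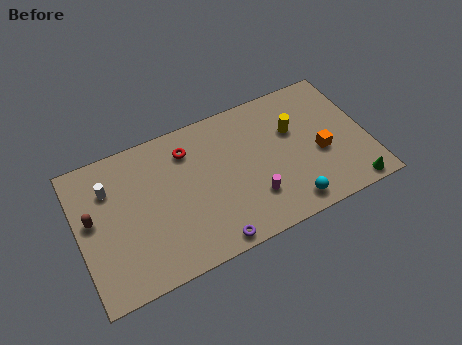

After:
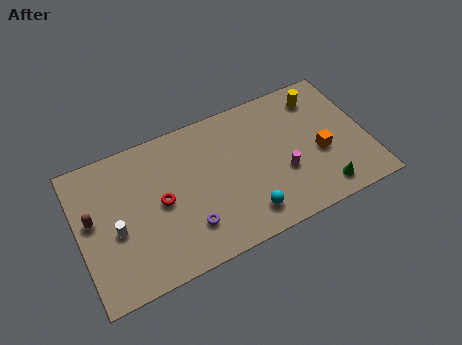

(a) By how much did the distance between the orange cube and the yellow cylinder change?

+1.1

Before: roughly 2.4 units apart; after: 3.5. That's 1.1 units further apart.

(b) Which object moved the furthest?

the red torus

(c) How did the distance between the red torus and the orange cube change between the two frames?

+1.1

They were about 7.9 units apart before and 9.0 after — 1.1 units further apart.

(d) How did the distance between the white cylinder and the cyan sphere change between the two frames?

-3.5

Before: roughly 10.9 units apart; after: 7.4. That's 3.5 units closer together.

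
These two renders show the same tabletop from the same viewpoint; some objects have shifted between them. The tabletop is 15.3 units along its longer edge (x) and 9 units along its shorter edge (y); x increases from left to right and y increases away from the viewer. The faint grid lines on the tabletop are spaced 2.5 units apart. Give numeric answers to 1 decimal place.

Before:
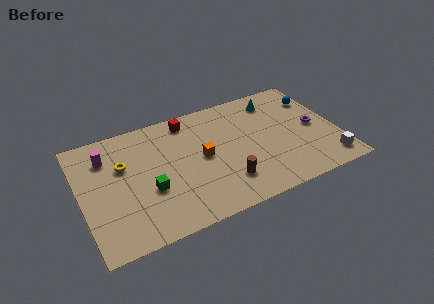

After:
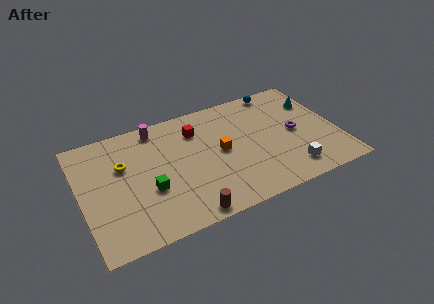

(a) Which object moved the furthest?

the magenta cylinder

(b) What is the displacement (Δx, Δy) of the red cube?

(0.4, -1.0)

From the two frames, the red cube sits at roughly (6.7, 7.8) before and (7.1, 6.8) after.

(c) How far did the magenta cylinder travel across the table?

3.3

The magenta cylinder moved from about (1.7, 6.8) to (4.8, 7.9), a distance of √(3.1² + 1.1²) ≈ 3.3.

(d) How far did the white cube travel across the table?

2.3

From (14.4, 1.4) to (12.1, 1.6), the white cube covered √(2.3² + 0.2²) ≈ 2.3 units.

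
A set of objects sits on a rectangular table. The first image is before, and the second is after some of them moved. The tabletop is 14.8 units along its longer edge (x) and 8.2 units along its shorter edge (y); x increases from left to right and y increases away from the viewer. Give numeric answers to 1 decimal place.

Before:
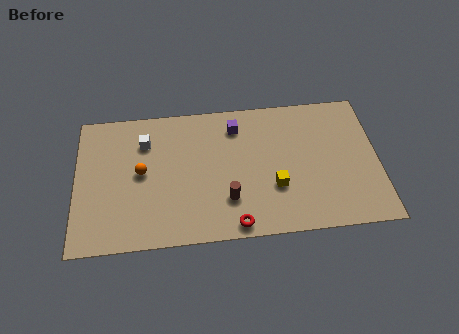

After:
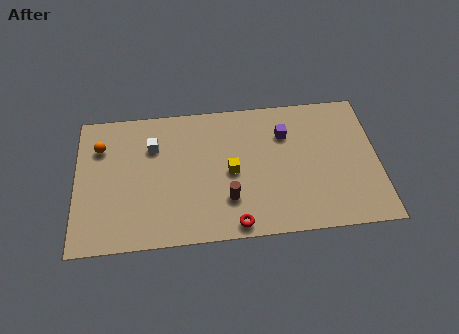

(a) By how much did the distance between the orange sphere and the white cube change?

+0.8

They were about 1.8 units apart before and 2.6 after — 0.8 units further apart.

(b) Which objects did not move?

the brown cylinder and the red torus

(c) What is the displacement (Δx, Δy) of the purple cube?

(2.4, -0.7)

The purple cube started near (7.9, 6.6) and ended near (10.3, 5.9).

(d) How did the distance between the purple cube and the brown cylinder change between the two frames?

+0.3

They were about 4.3 units apart before and 4.6 after — 0.3 units further apart.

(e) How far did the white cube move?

0.5

The white cube was near (3.4, 6.1) before and (3.8, 5.8) after, so it travelled √(0.4² + 0.3²) ≈ 0.5 units.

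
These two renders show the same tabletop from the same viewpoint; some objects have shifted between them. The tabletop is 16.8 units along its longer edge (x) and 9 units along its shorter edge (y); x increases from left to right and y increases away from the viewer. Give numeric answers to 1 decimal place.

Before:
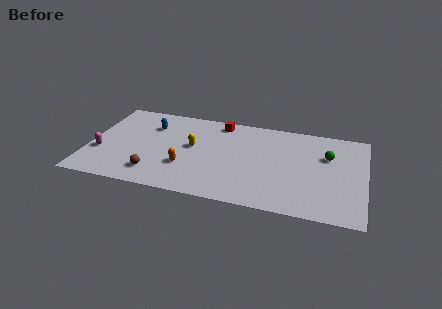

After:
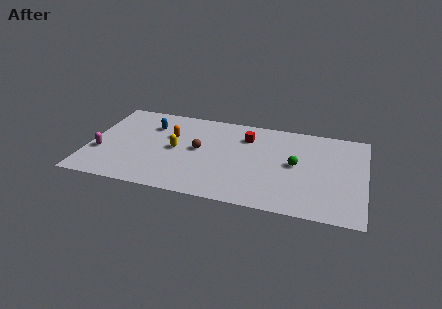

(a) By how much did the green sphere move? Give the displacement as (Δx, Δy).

(-1.9, -1.3)

The green sphere started near (14.5, 6.0) and ended near (12.6, 4.7).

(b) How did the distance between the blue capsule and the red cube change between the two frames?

+1.5

Before: roughly 4.4 units apart; after: 5.9. That's 1.5 units further apart.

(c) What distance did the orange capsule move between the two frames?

3.1

From (6.0, 2.9) to (4.9, 5.8), the orange capsule covered √(1.1² + 2.9²) ≈ 3.1 units.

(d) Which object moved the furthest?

the brown sphere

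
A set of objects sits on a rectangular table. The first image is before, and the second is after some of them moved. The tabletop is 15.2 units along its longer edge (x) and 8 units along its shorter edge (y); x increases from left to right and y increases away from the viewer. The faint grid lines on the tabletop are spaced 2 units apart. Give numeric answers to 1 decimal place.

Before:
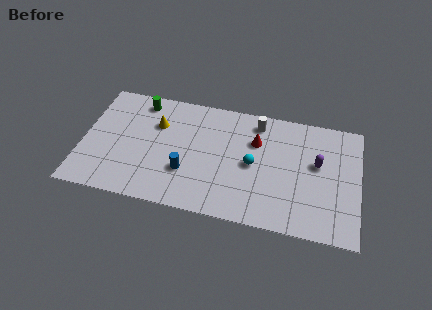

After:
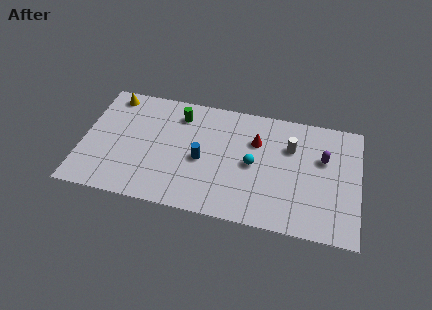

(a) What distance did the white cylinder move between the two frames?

2.3

The white cylinder moved from about (9.5, 6.8) to (11.4, 5.5), a distance of √(1.9² + 1.3²) ≈ 2.3.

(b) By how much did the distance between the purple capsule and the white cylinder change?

-2.2

Before: roughly 4.0 units apart; after: 1.8. That's 2.2 units closer together.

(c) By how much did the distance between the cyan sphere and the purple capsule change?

+0.4

Before: roughly 3.6 units apart; after: 4.0. That's 0.4 units further apart.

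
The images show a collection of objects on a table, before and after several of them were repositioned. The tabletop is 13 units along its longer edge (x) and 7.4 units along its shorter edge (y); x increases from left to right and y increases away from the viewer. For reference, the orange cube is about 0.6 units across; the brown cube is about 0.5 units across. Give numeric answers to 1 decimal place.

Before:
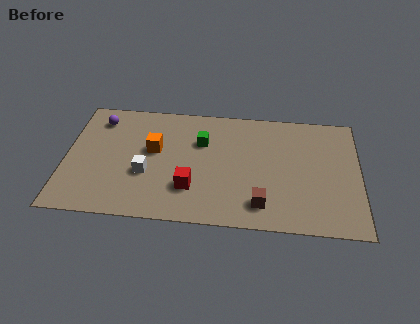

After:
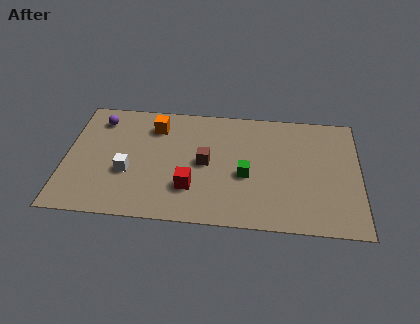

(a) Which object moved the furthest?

the brown cube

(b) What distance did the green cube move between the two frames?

2.8

From (6.0, 5.0) to (8.0, 3.1), the green cube covered √(2.0² + 1.9²) ≈ 2.8 units.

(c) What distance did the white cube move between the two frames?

0.8

The white cube was near (3.6, 2.8) before and (2.8, 2.8) after, so it travelled √(0.8² + 0.0²) ≈ 0.8 units.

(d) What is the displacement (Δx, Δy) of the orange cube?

(0.0, 1.5)

The orange cube started near (3.9, 4.3) and ended near (3.9, 5.8).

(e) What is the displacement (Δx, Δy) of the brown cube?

(-2.5, 2.3)

From the two frames, the brown cube sits at roughly (8.7, 1.4) before and (6.2, 3.7) after.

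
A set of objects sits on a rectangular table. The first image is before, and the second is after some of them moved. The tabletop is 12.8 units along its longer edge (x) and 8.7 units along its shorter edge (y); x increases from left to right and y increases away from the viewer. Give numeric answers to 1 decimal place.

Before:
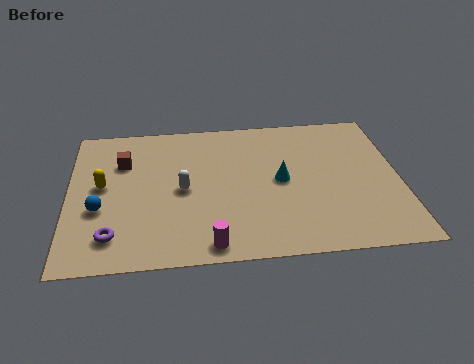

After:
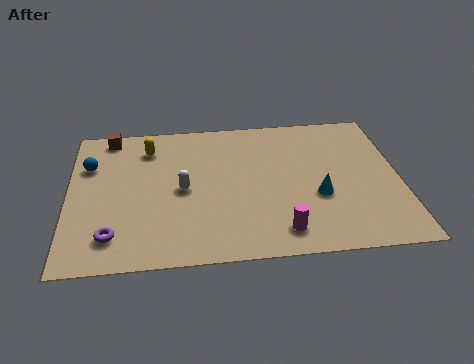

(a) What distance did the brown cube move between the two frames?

1.8

The brown cube moved from about (2.1, 6.1) to (1.6, 7.8), a distance of √(0.5² + 1.7²) ≈ 1.8.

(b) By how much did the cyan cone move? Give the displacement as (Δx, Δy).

(1.4, -1.1)

From the two frames, the cyan cone sits at roughly (8.2, 4.4) before and (9.6, 3.3) after.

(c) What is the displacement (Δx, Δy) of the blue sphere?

(-0.4, 2.7)

The blue sphere was at about (1.2, 3.3) and moved to about (0.8, 6.0).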